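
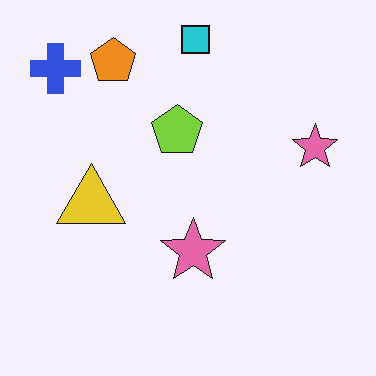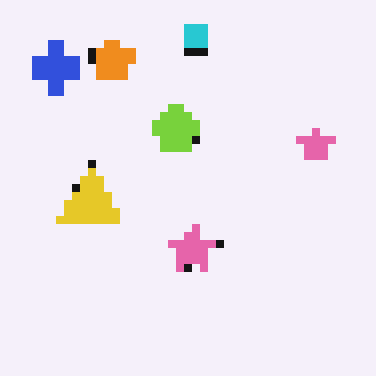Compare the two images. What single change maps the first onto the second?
Pixelated into visible square blocks.

Shapes are reduced to large square blocks; fine edges and outlines are lost — a downscale-then-upscale (mosaic) effect.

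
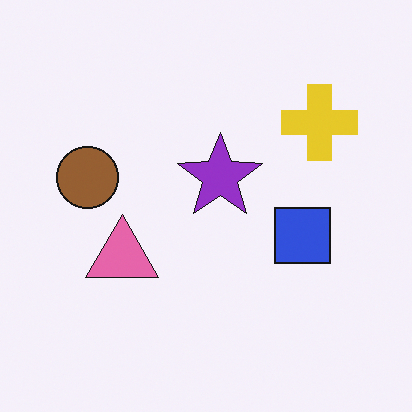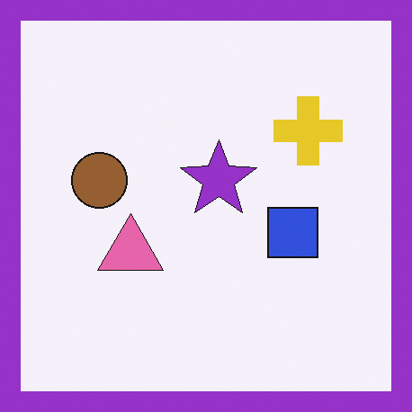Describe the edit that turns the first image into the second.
The second image is the first framed with a purple border.

A solid purple frame runs around the edge of the second image, with the content slightly shrunk inside it.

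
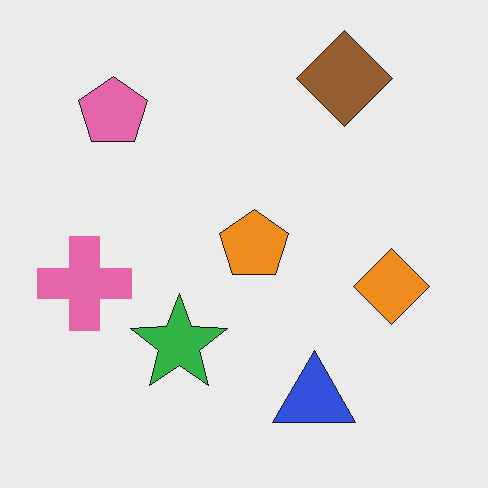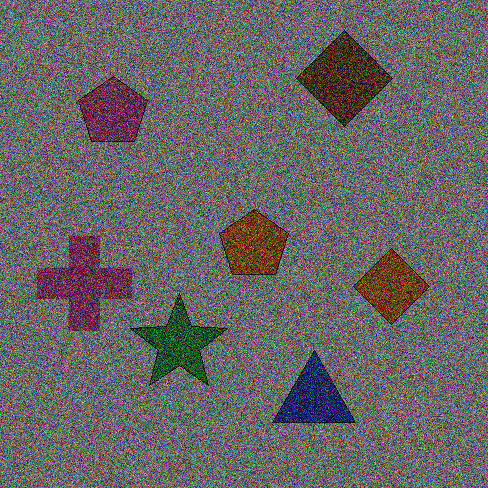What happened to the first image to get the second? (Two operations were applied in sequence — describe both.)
Noticeably darkened, then degraded with a thick layer of grain.

Every pixel — background and shapes alike — is uniformly darkened. Random speckle covers the whole image, including the flat background.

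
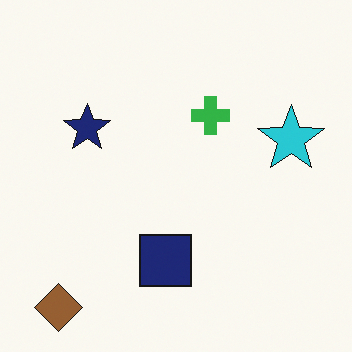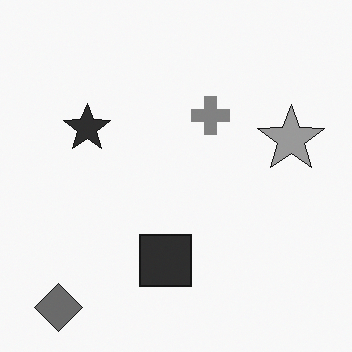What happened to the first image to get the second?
Converted to grayscale.

All color is removed — every shape is now a shade of grey.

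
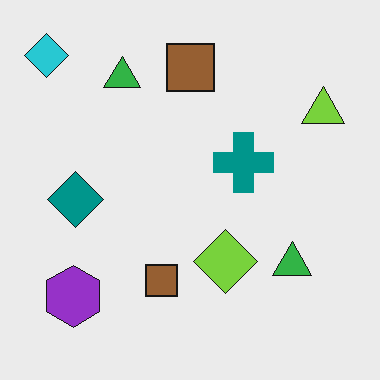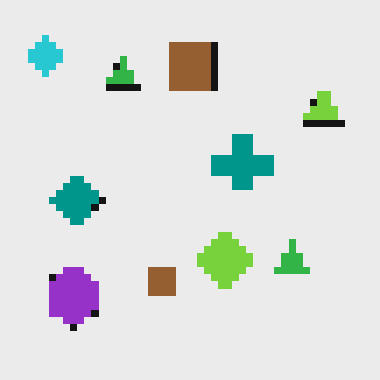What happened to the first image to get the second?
It was pixelated into visible square blocks.

Shapes are reduced to large square blocks; fine edges and outlines are lost — a downscale-then-upscale (mosaic) effect.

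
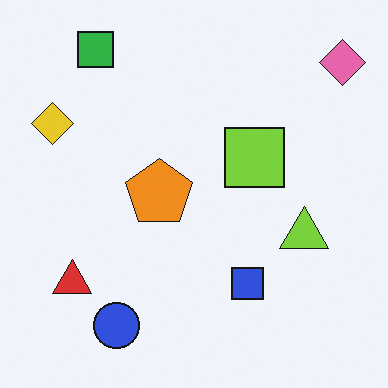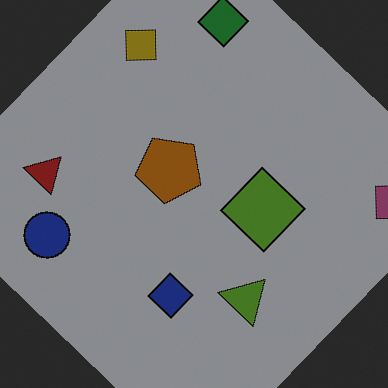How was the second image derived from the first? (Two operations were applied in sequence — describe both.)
The image was rotated clockwise by a large amount — several tens of degrees, then substantially darkened.

Every shape is tilted by the same angle and the image corners show triangular fill wedges — a whole-image rotation by a non-right angle. Every pixel — background and shapes alike — is uniformly darkened.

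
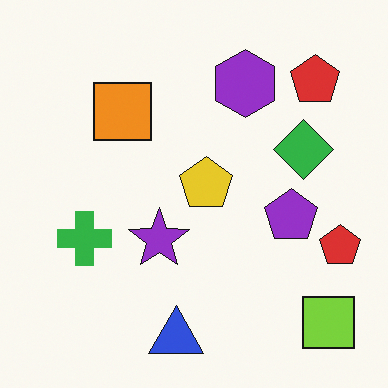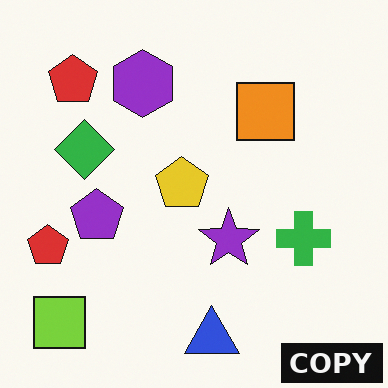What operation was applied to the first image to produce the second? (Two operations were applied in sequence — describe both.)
The image was flipped horizontally (left ↔ right), then watermarked with the text "COPY" in the lower-right corner.

The lime square is in the bottom-right of the first image and the bottom-left of the second — shapes on opposite sides of the vertical midline have swapped in a mirror flip. A dark label reading "COPY" appears in the lower-right corner.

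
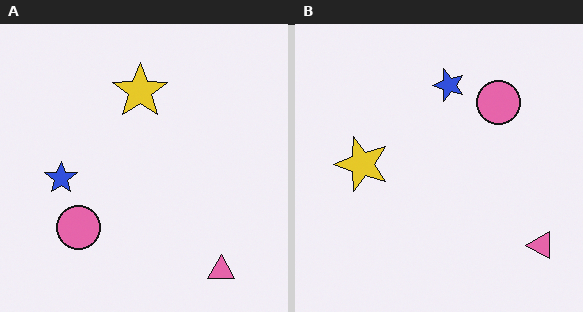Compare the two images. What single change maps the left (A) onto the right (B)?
The image was transposed (reflected across the top-left ↔ bottom-right diagonal).

Shapes have swapped their row and column positions — what was in the top-right is now in the bottom-left — a diagonal reflection.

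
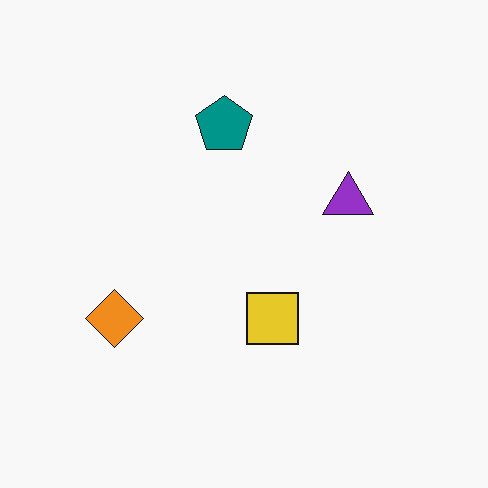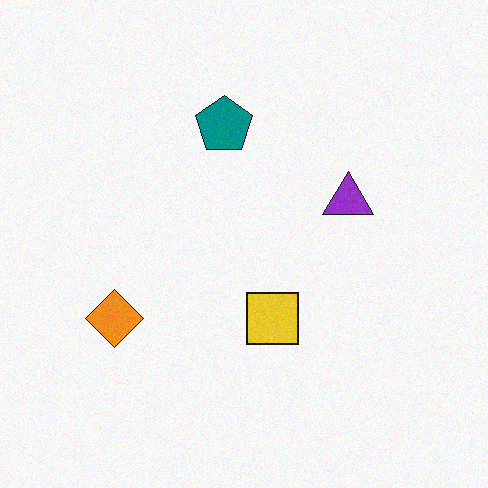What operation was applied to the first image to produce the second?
The transformation is: degraded with subtle gaussian noise.

Random speckle covers the whole image, including the flat background.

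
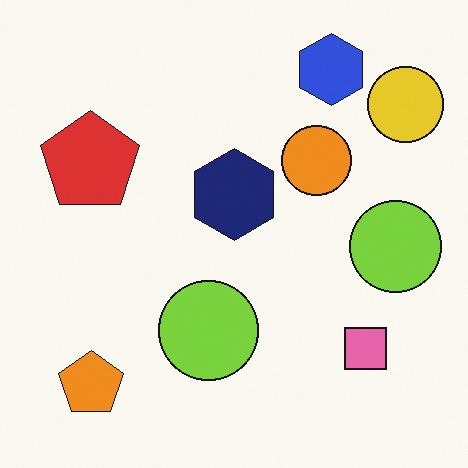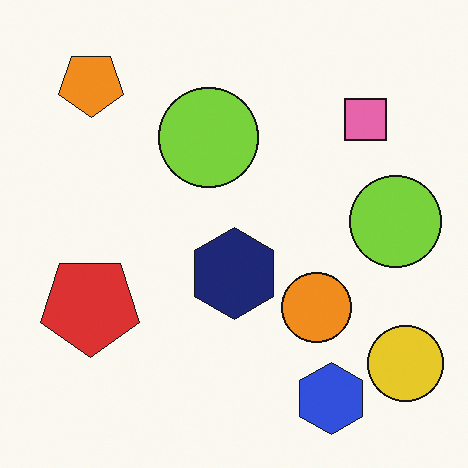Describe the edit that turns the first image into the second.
The second image is the first flipped vertically (top ↔ bottom).

The blue hexagon is in the top-right of the first image and the bottom-right of the second — shapes on opposite sides of the horizontal midline have swapped in a mirror flip.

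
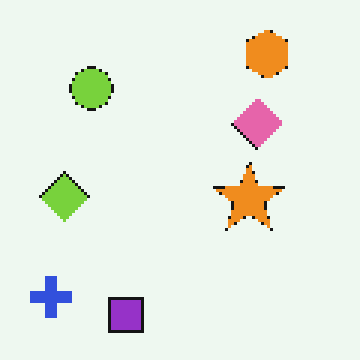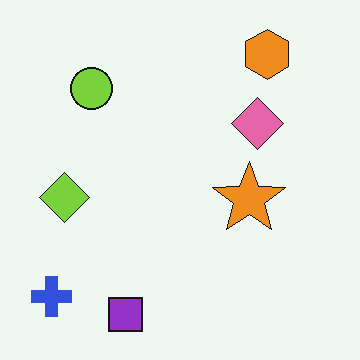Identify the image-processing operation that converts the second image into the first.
This is the original image mildly pixelated.

Shapes are reduced to large square blocks; fine edges and outlines are lost — a downscale-then-upscale (mosaic) effect.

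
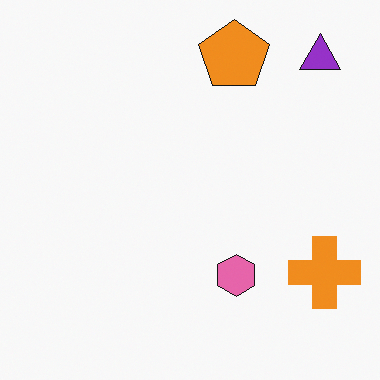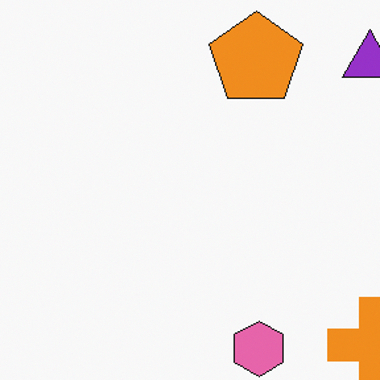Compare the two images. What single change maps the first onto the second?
It was cropped to a modestly smaller region and rescaled.

The visible shapes are larger and the field of view is narrower; shapes near the original edges may be partly or wholly outside the frame — a crop-and-rescale.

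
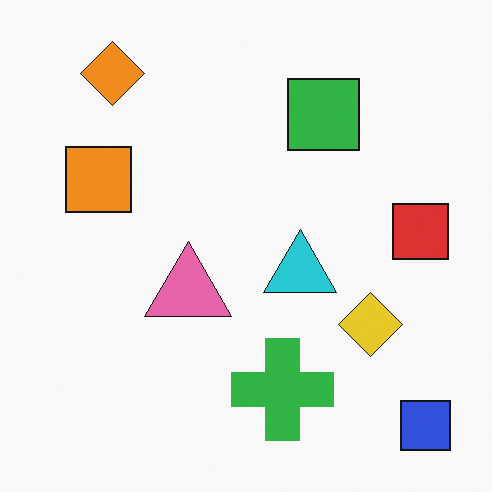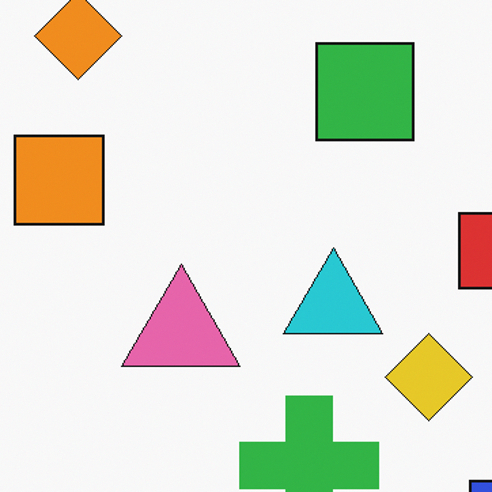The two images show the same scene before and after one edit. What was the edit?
The transformation is: cropped to a modestly smaller region and rescaled.

The visible shapes are larger and the field of view is narrower; shapes near the original edges may be partly or wholly outside the frame — a crop-and-rescale.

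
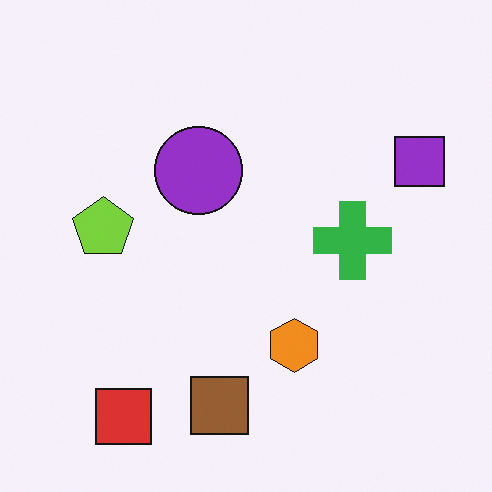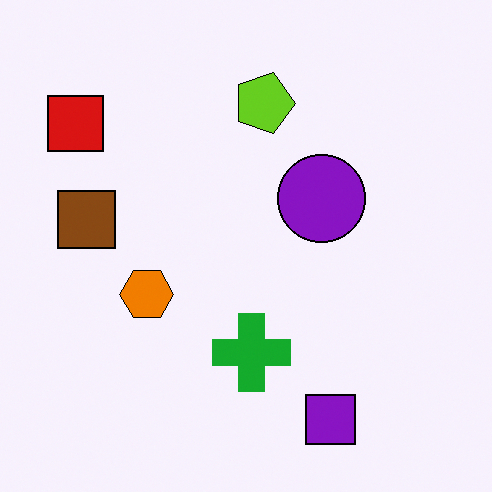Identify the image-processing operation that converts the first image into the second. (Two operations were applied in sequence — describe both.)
The image was given slightly increased contrast, then rotated 90° clockwise.

Tones are pushed away from mid-grey across the whole image — a global contrast change. The red square sits in the bottom-left of the first image and the top-left of the second — consistent with a whole-image 90° clockwise rotation.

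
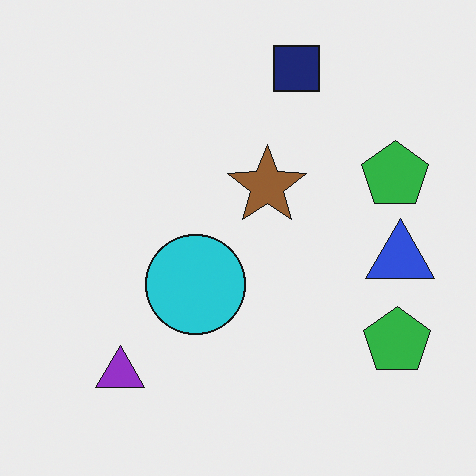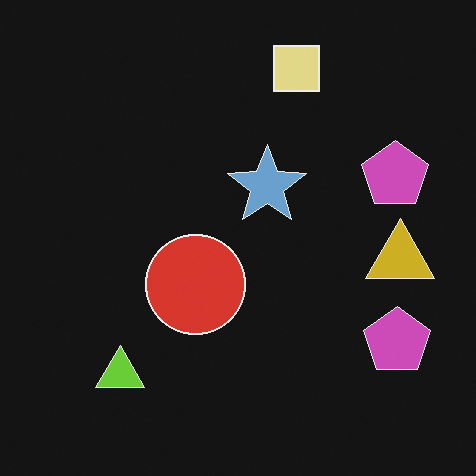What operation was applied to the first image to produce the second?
This is the original image color-inverted (negative).

The light background has become dark and every shape's color is its complement — a photographic negative.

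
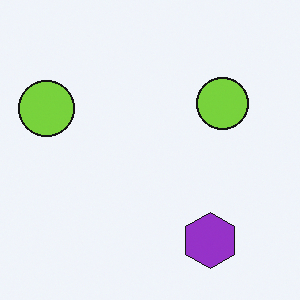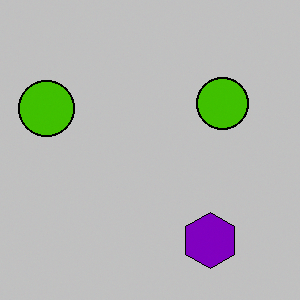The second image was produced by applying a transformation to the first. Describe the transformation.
The second image is the first aggressively posterized.

Each flat color has snapped to a coarser quantized level — most visibly, the near-white background has dropped to a flat grey.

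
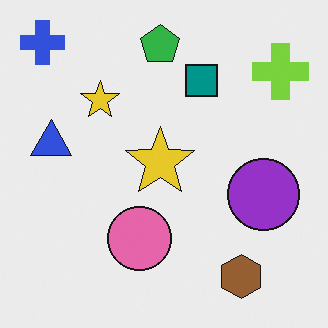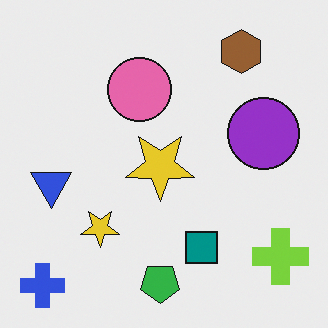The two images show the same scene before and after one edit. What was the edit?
This is the original image flipped vertically (top ↔ bottom).

The blue cross is in the top-left of the first image and the bottom-left of the second — shapes on opposite sides of the horizontal midline have swapped in a mirror flip.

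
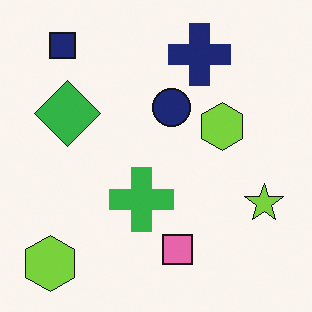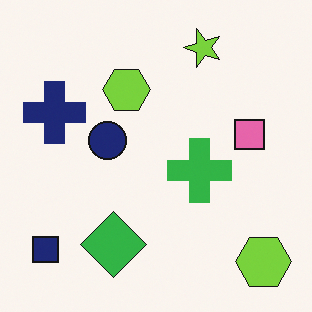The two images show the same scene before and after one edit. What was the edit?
The second image is the first rotated 90° counter-clockwise.

The navy square sits in the top-left of the first image and the bottom-left of the second — consistent with a whole-image 90° counter-clockwise rotation.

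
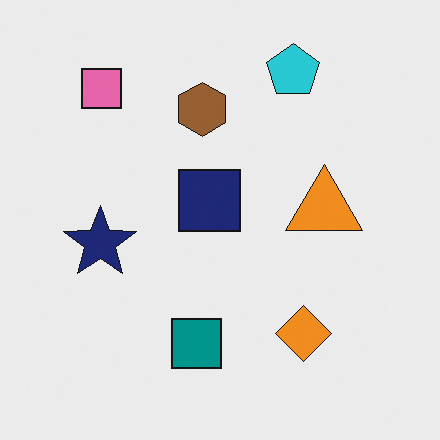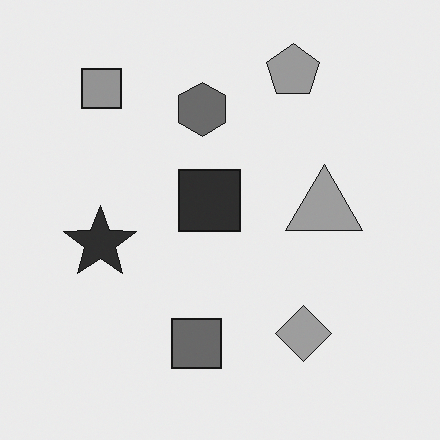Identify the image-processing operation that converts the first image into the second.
It was converted to grayscale.

All color is removed — every shape is now a shade of grey.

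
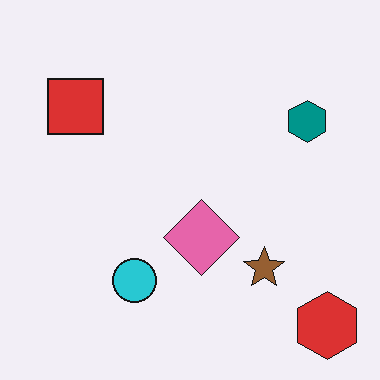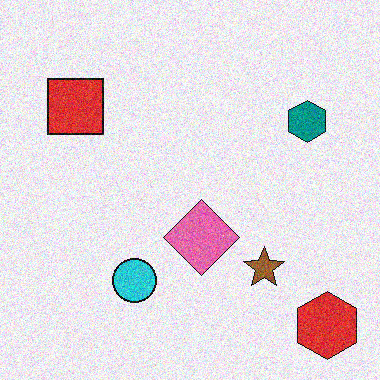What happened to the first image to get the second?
The image was degraded with visible gaussian noise.

Random speckle covers the whole image, including the flat background.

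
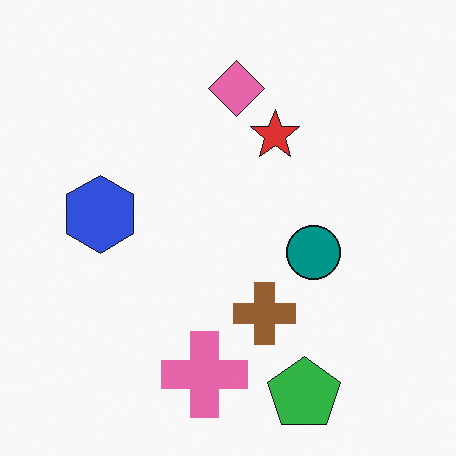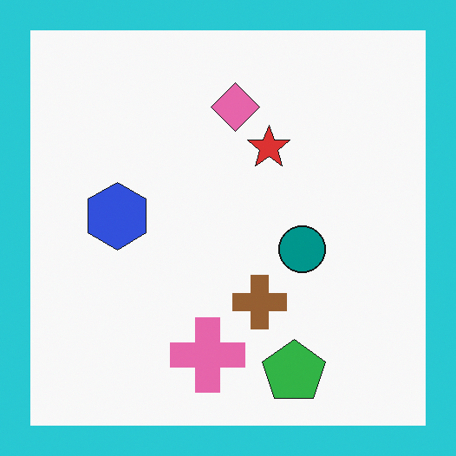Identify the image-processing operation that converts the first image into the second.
It was framed with a cyan border.

A solid cyan frame runs around the edge of the second image, with the content slightly shrunk inside it.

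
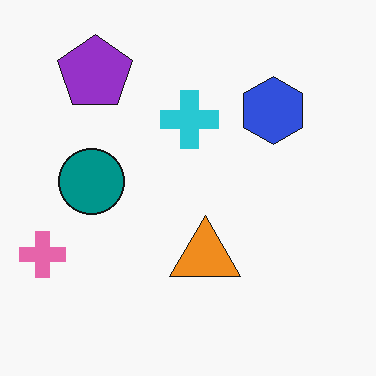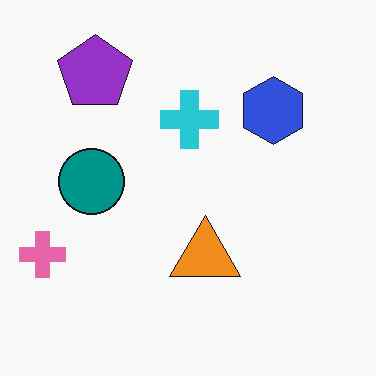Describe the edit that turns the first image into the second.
This is the original image given moderate JPEG compression.

Blocky 8×8 compression artifacts appear around shape edges and the flat background shows ringing — characteristic JPEG degradation.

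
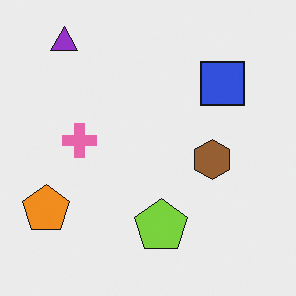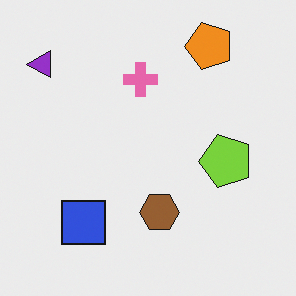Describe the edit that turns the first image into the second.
Transposed (reflected across the top-left ↔ bottom-right diagonal).

Shapes have swapped their row and column positions — what was in the top-right is now in the bottom-left — a diagonal reflection.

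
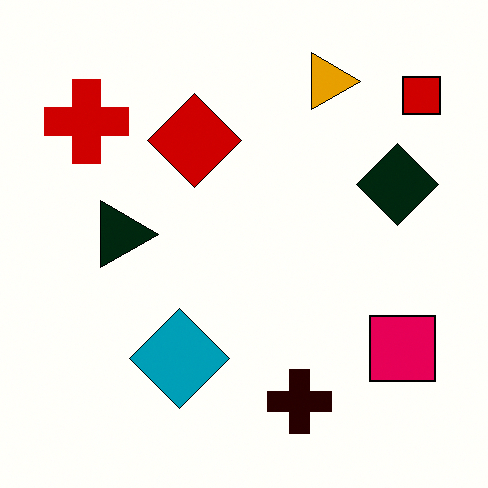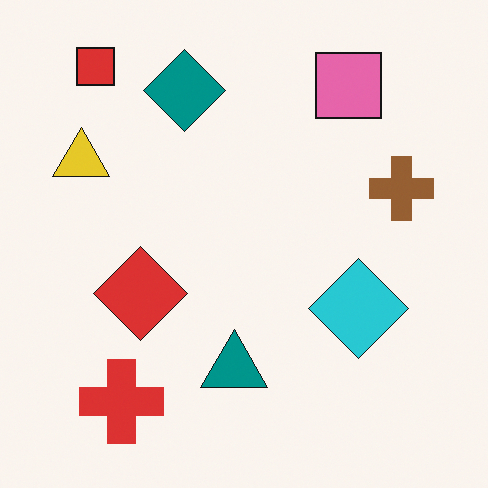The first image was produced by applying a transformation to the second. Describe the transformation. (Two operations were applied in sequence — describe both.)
Rotated 90° clockwise, then boosted in contrast.

The red square sits in the top-left of the second image and the top-right of the first — consistent with a whole-image 90° clockwise rotation. Tones are pushed away from mid-grey across the whole image — a global contrast change.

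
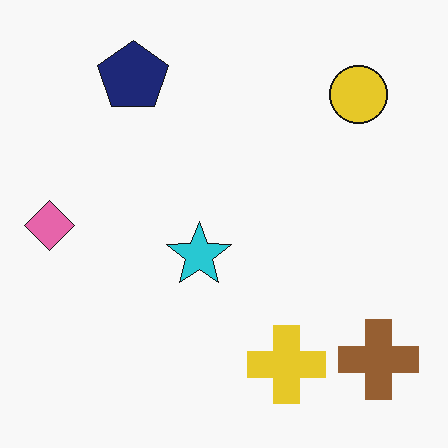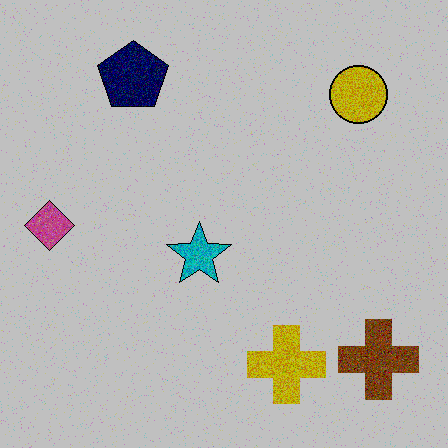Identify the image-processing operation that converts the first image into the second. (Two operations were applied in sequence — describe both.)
It was degraded with visible gaussian noise, then aggressively posterized.

Random speckle covers the whole image, including the flat background. Each flat color has snapped to a coarser quantized level — most visibly, the near-white background has dropped to a flat grey.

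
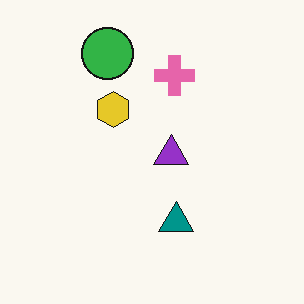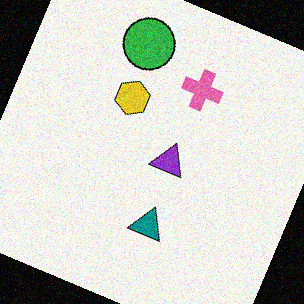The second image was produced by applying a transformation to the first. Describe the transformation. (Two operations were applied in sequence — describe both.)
Rotated clockwise by a clearly visible amount, then degraded with visible gaussian noise.

Every shape is tilted by the same angle and the image corners show triangular fill wedges — a whole-image rotation by a non-right angle. Random speckle covers the whole image, including the flat background.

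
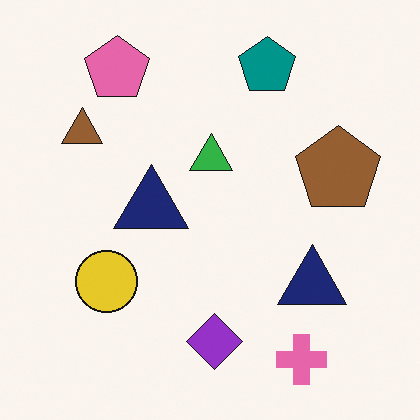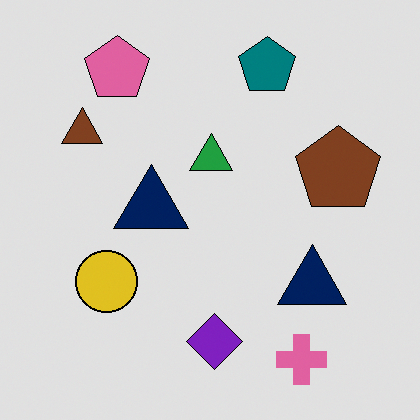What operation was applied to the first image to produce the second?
The image was posterized to a reduced palette.

Each flat color has snapped to a coarser quantized level — most visibly, the near-white background has dropped to a flat grey.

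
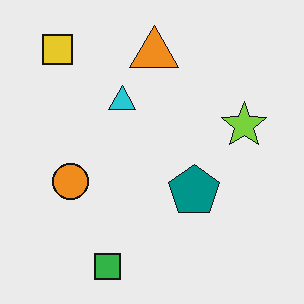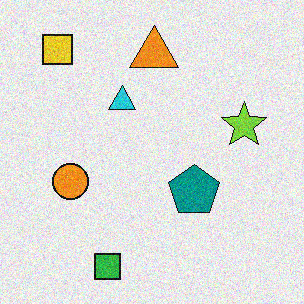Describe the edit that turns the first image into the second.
This is the original image degraded with moderate additive noise.

Random speckle covers the whole image, including the flat background.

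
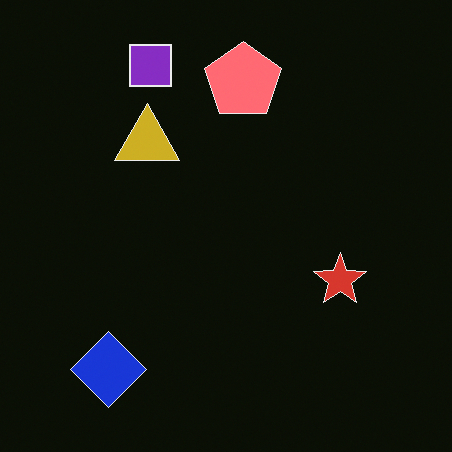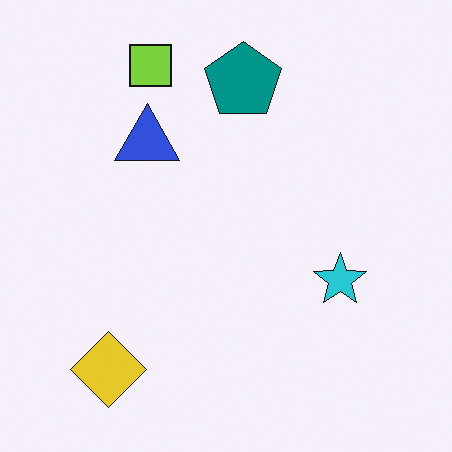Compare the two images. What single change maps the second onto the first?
It was color-inverted (negative).

The light background has become dark and every shape's color is its complement — a photographic negative.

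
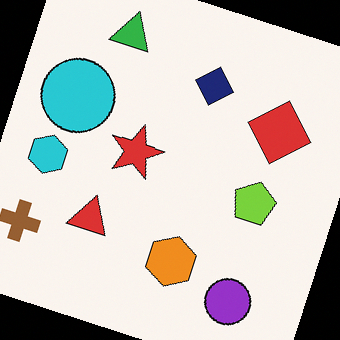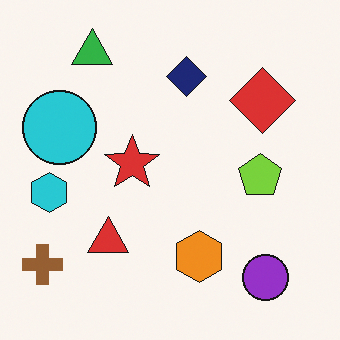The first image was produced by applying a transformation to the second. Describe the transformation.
The first image is the second rotated clockwise by a clearly visible amount.

Every shape is tilted by the same angle and the image corners show triangular fill wedges — a whole-image rotation by a non-right angle.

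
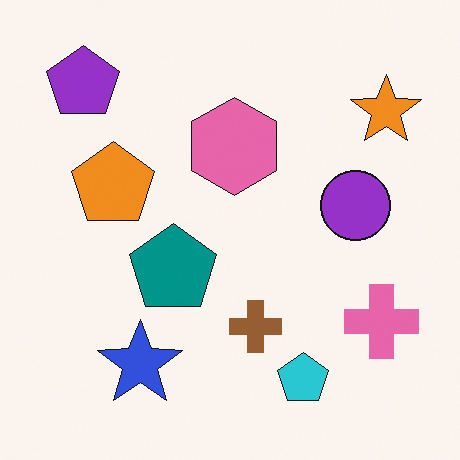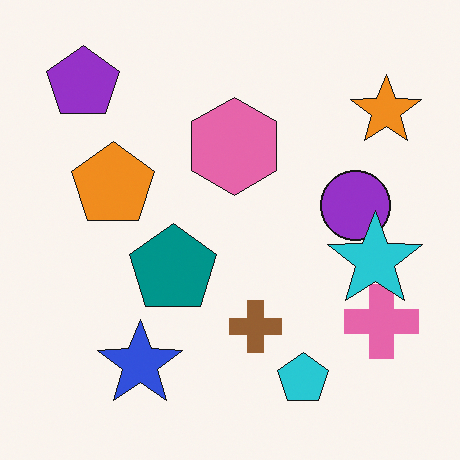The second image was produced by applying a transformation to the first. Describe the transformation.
Overlaid with an additional cyan star.

A cyan star appears in the second image that is absent from the first.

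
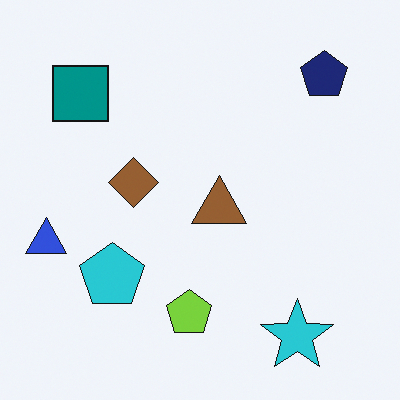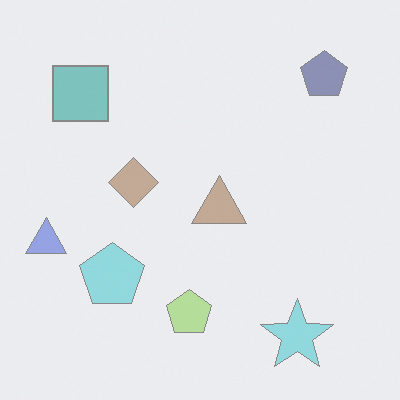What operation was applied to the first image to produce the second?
This is the original image washed out (contrast reduced).

Tones are pushed toward mid-grey across the whole image — a global contrast change.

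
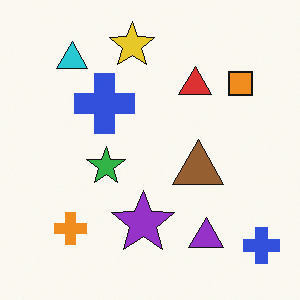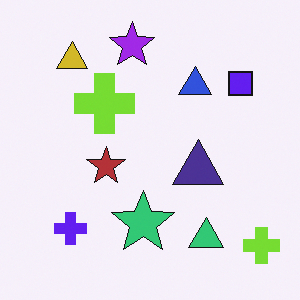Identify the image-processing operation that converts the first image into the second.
This is the original image hue-shifted through roughly half the color wheel.

Every shape's color has rotated by the same amount around the hue wheel — a uniform hue shift.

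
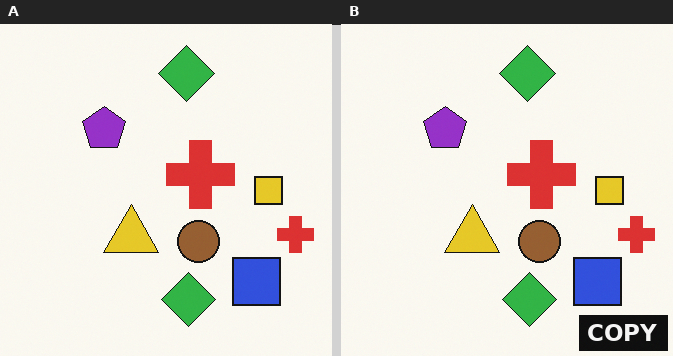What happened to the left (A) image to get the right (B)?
It was watermarked with the text "COPY" in the lower-right corner.

A dark label reading "COPY" appears in the lower-right corner.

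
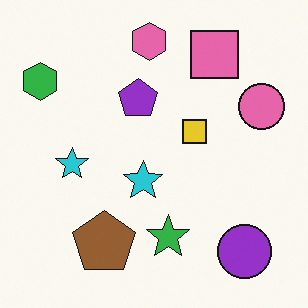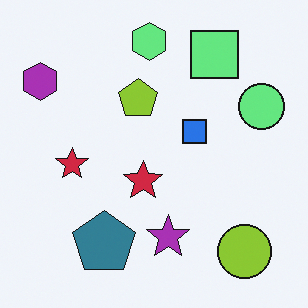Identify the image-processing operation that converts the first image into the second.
The transformation is: hue-shifted by a large amount.

Every shape's color has rotated by the same amount around the hue wheel — a uniform hue shift.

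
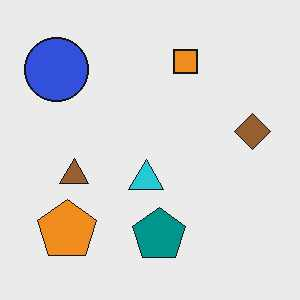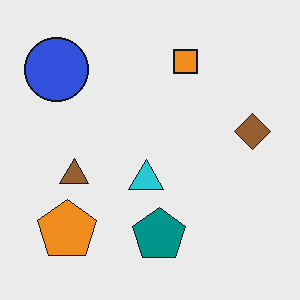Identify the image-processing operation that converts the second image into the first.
The image was given moderate JPEG compression.

Blocky 8×8 compression artifacts appear around shape edges and the flat background shows ringing — characteristic JPEG degradation.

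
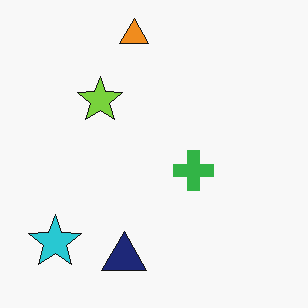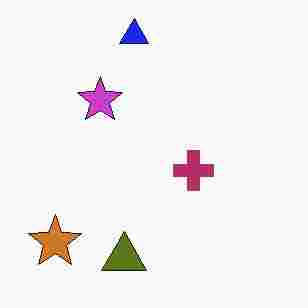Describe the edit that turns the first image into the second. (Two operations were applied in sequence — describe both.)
This is the original image hue-shifted through roughly half the color wheel, then heavily JPEG-compressed with obvious blocking artifacts.

Every shape's color has rotated by the same amount around the hue wheel — a uniform hue shift. Blocky 8×8 compression artifacts appear around shape edges and the flat background shows ringing — characteristic JPEG degradation.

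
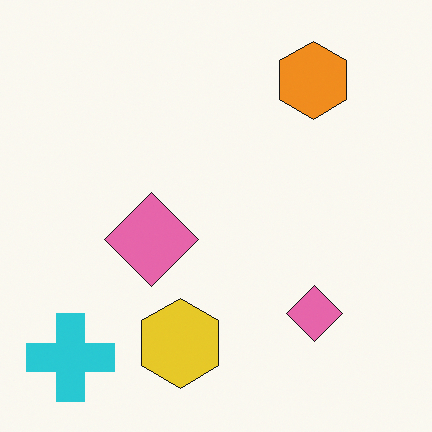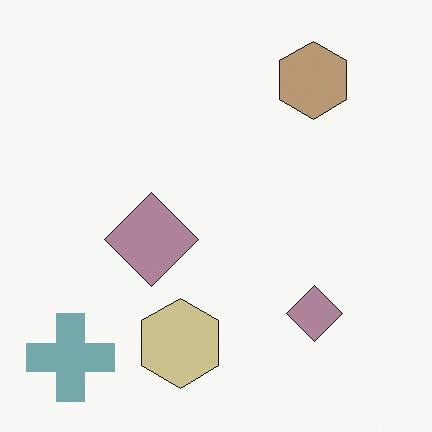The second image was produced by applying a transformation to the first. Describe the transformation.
Heavily desaturated.

All colors are more muted and greyish — a global saturation change.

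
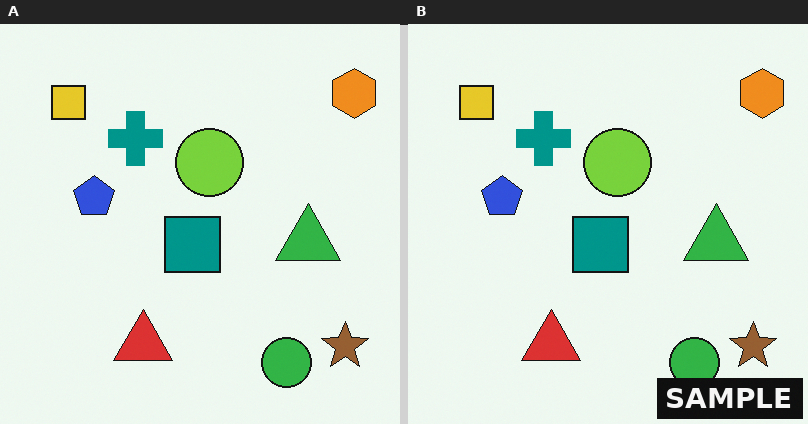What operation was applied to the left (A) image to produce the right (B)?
The image was watermarked with the text "SAMPLE" in the lower-right corner.

A dark label reading "SAMPLE" appears in the lower-right corner.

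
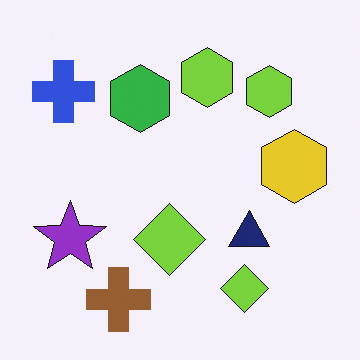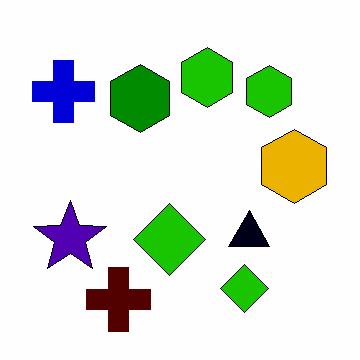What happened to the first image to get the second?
Given much higher contrast.

Tones are pushed away from mid-grey across the whole image — a global contrast change.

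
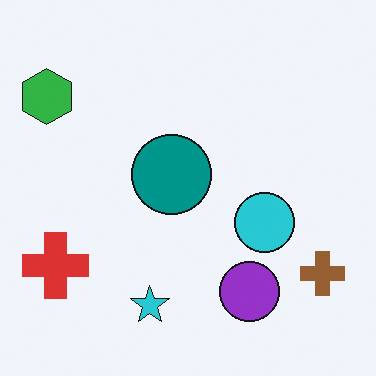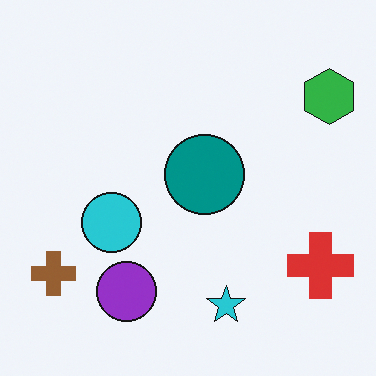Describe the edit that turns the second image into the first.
This is the original image flipped horizontally (left ↔ right).

The green hexagon is in the top-right of the second image and the top-left of the first — shapes on opposite sides of the vertical midline have swapped in a mirror flip.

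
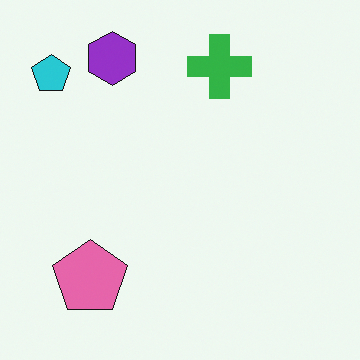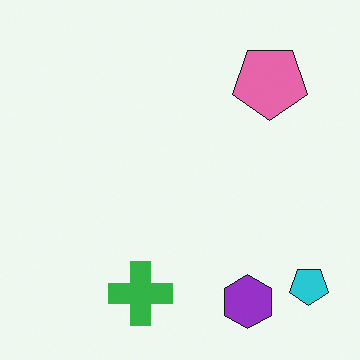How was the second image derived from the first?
The image was rotated 180°.

The cyan pentagon sits in the top-left of the first image and the bottom-right of the second — consistent with a whole-image 180° rotation.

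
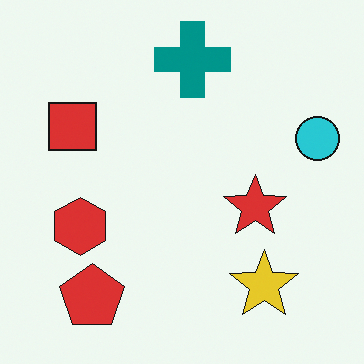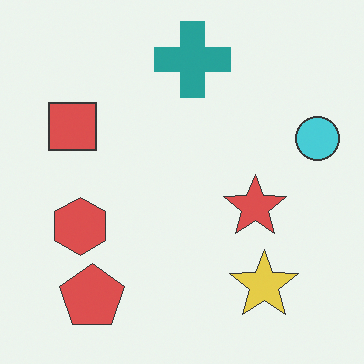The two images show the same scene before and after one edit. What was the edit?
The transformation is: given slightly reduced contrast.

Tones are pushed toward mid-grey across the whole image — a global contrast change.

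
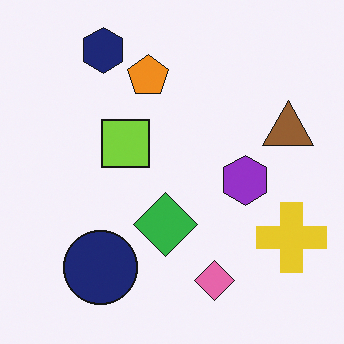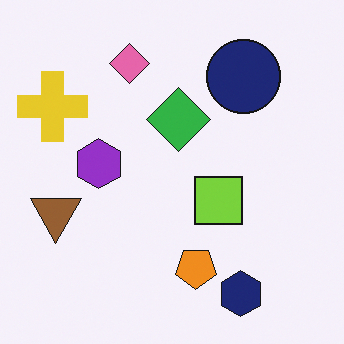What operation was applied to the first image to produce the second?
The image was rotated 180°.

The navy hexagon sits in the top-left of the first image and the bottom-right of the second — consistent with a whole-image 180° rotation.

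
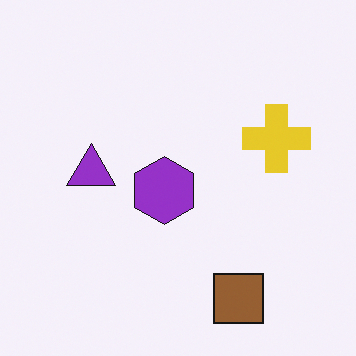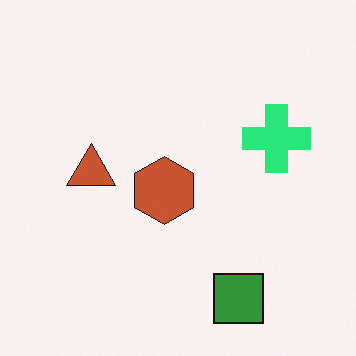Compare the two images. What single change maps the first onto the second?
The second image is the first hue-shifted by a moderate amount.

Every shape's color has rotated by the same amount around the hue wheel — a uniform hue shift.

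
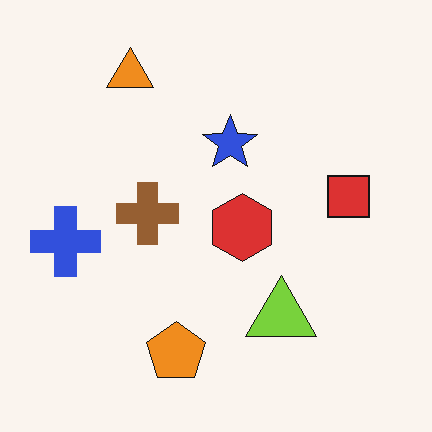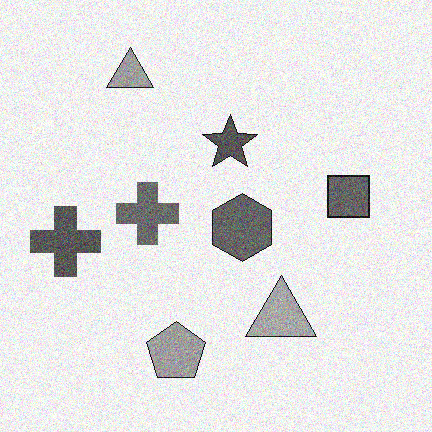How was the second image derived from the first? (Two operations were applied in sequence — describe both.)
This is the original image converted to grayscale, then degraded with moderate additive noise.

All color is removed — every shape is now a shade of grey. Random speckle covers the whole image, including the flat background.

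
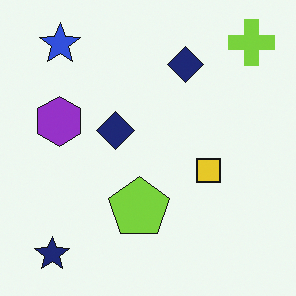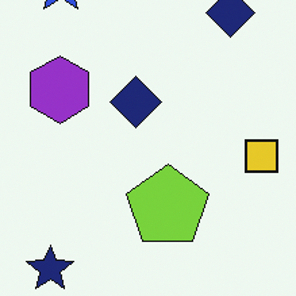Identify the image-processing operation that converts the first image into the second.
The second image is the first cropped to a modestly smaller region and rescaled.

The visible shapes are larger and the field of view is narrower; shapes near the original edges may be partly or wholly outside the frame — a crop-and-rescale.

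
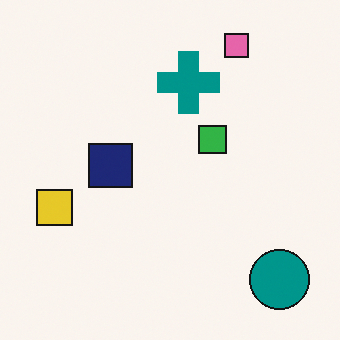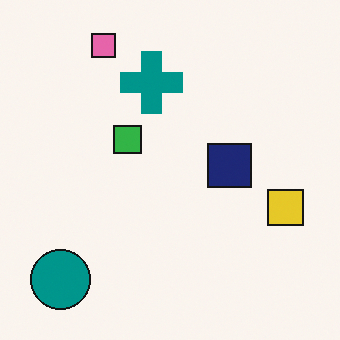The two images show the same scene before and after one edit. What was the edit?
The second image is the first flipped horizontally (left ↔ right).

The yellow square is in the left of the first image and the right of the second — shapes on opposite sides of the vertical midline have swapped in a mirror flip.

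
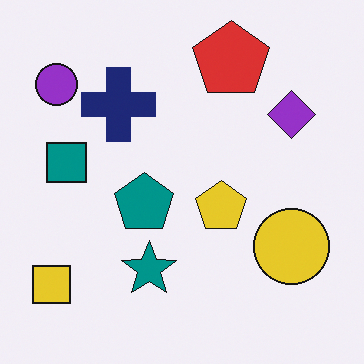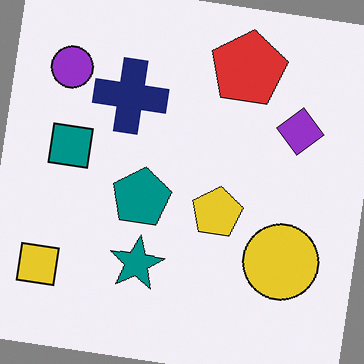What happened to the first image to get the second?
Rotated clockwise by a small amount.

Every shape is tilted by the same angle and the image corners show triangular fill wedges — a whole-image rotation by a non-right angle.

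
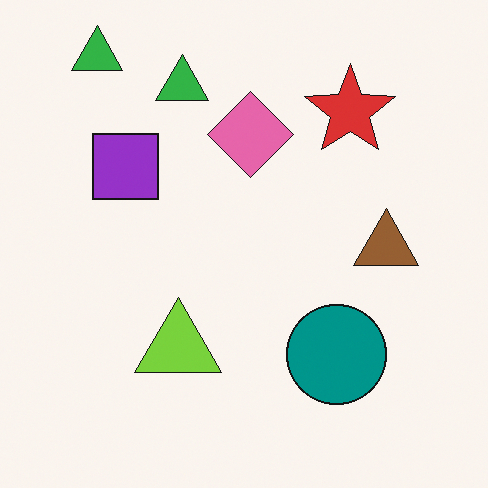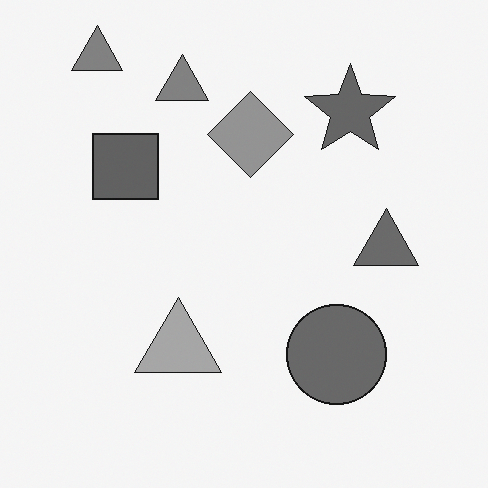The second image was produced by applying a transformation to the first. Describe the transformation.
This is the original image converted to grayscale.

All color is removed — every shape is now a shade of grey.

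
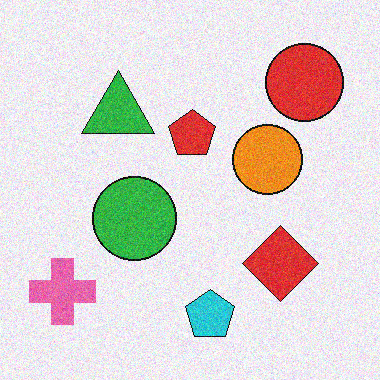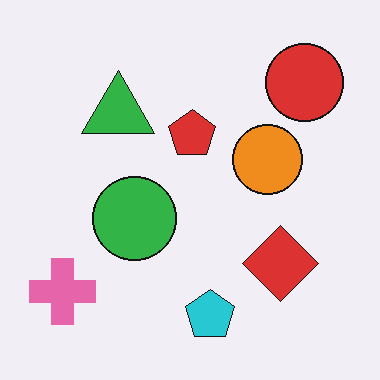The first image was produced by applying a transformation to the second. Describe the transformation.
This is the original image degraded with moderate additive noise.

Random speckle covers the whole image, including the flat background.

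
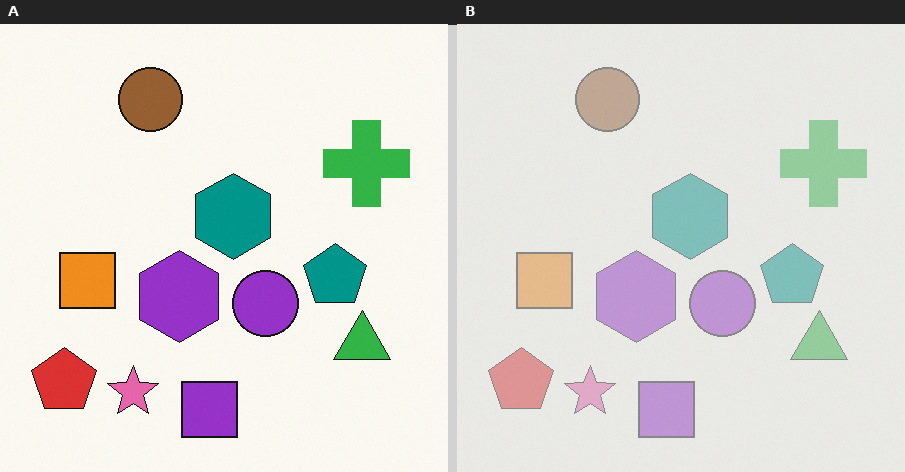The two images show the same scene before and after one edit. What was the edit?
The image was washed out (contrast reduced).

Tones are pushed toward mid-grey across the whole image — a global contrast change.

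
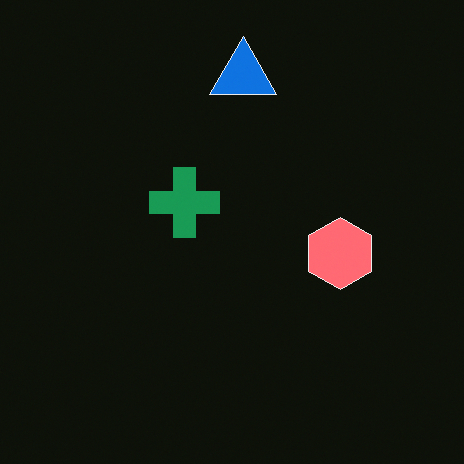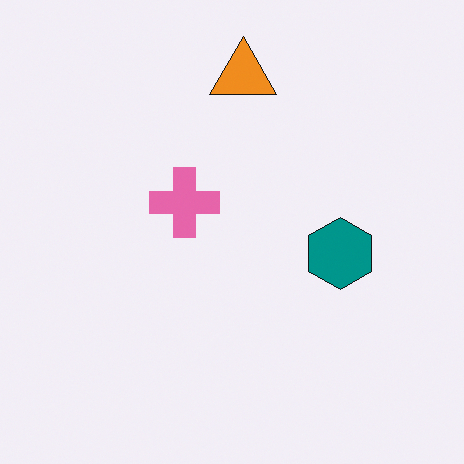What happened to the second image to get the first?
The image was color-inverted (negative).

The light background has become dark and every shape's color is its complement — a photographic negative.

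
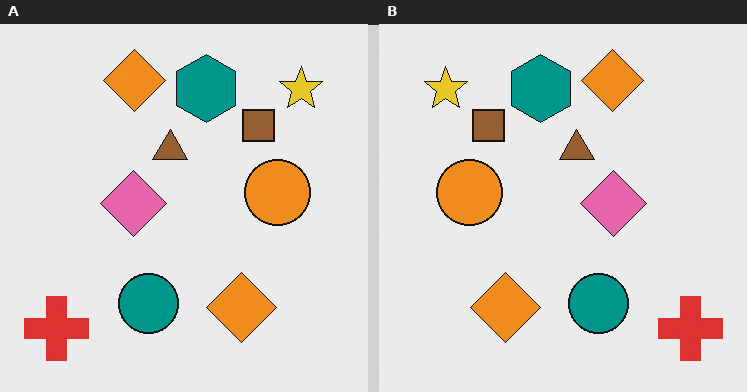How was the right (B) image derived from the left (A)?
The transformation is: flipped horizontally (left ↔ right).

The red cross is in the bottom-left of the left (A) image and the bottom-right of the right (B) — shapes on opposite sides of the vertical midline have swapped in a mirror flip.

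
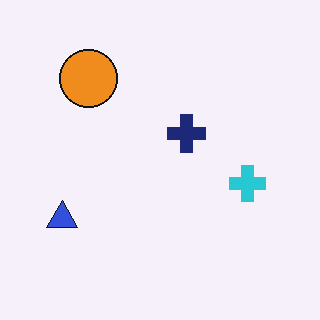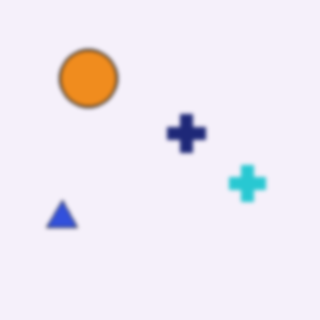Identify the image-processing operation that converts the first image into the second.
Slightly softened.

Shape edges and outlines are uniformly softened across the whole image.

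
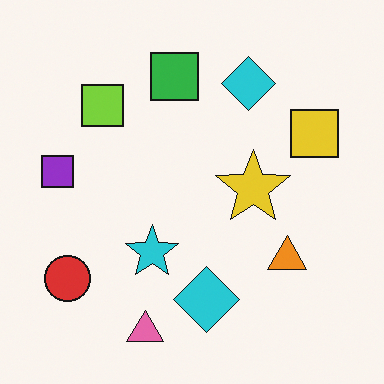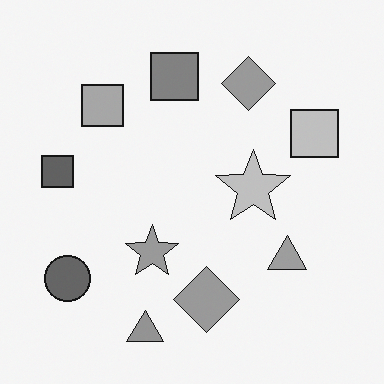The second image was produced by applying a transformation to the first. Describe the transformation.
It was converted to grayscale.

All color is removed — every shape is now a shade of grey.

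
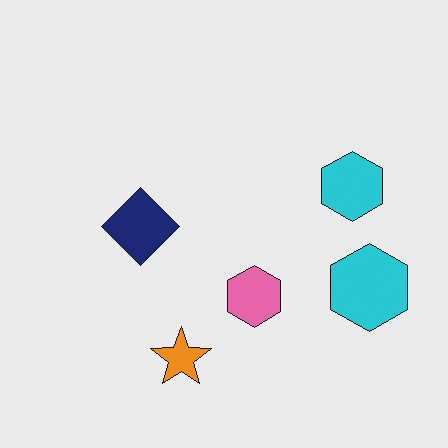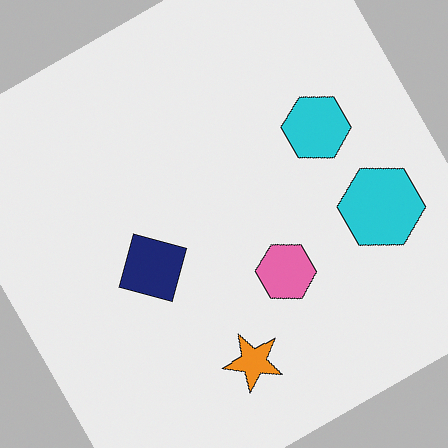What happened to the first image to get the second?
It was rotated counter-clockwise by a moderate amount.

Every shape is tilted by the same angle and the image corners show triangular fill wedges — a whole-image rotation by a non-right angle.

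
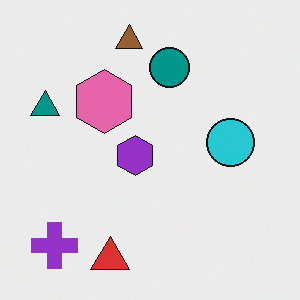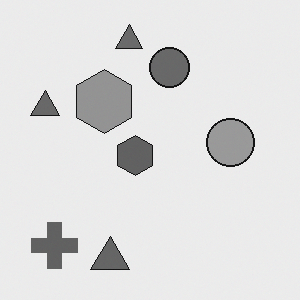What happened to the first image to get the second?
The image was converted to grayscale.

All color is removed — every shape is now a shade of grey.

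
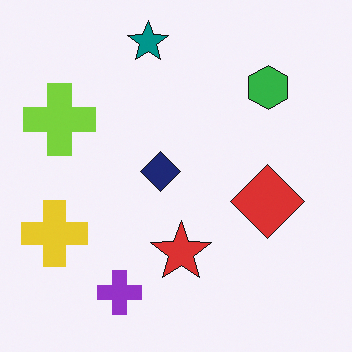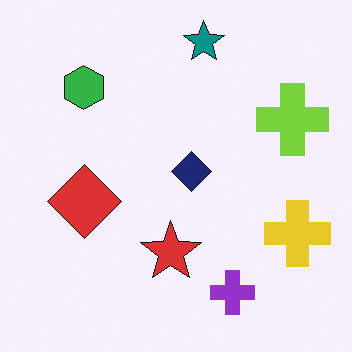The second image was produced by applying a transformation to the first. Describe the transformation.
The image was flipped horizontally (left ↔ right).

The yellow cross is in the left of the first image and the right of the second — shapes on opposite sides of the vertical midline have swapped in a mirror flip.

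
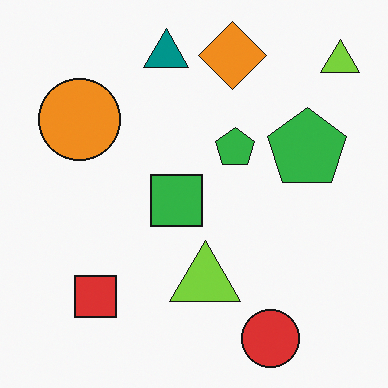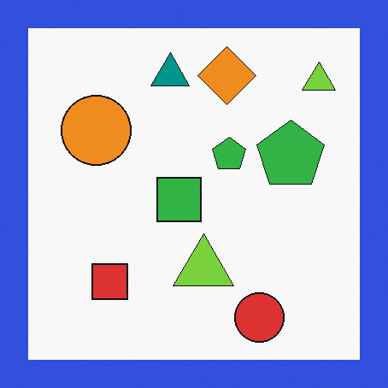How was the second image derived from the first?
The second image is the first framed with a blue border.

A solid blue frame runs around the edge of the second image, with the content slightly shrunk inside it.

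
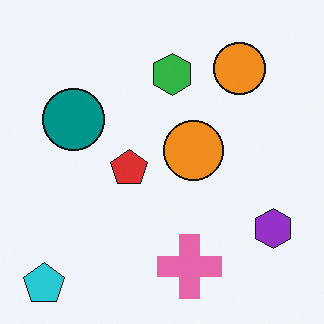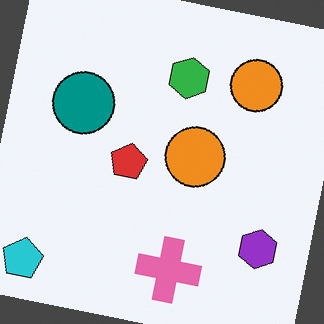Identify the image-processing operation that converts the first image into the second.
This is the original image rotated clockwise by a small amount.

Every shape is tilted by the same angle and the image corners show triangular fill wedges — a whole-image rotation by a non-right angle.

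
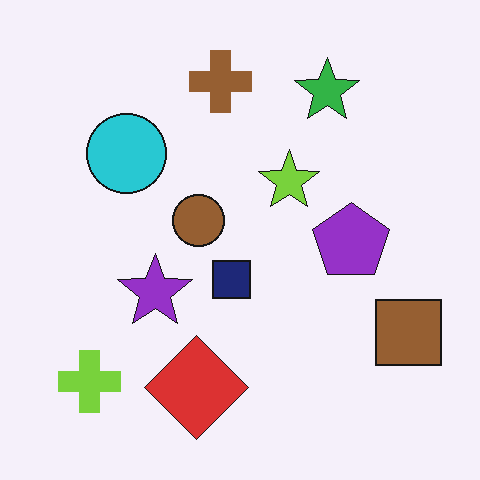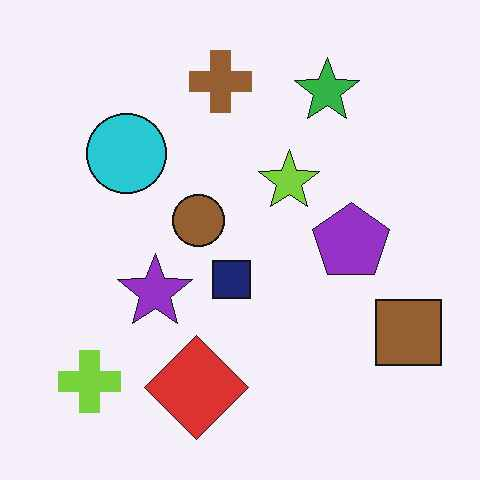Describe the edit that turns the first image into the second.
The second image is the first JPEG-compressed with visible artifacts.

Blocky 8×8 compression artifacts appear around shape edges and the flat background shows ringing — characteristic JPEG degradation.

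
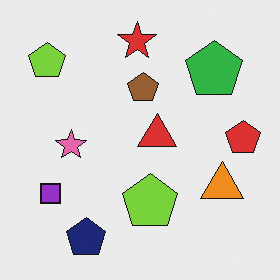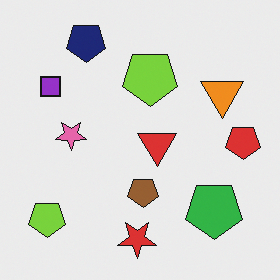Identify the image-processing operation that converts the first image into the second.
It was flipped vertically (top ↔ bottom).

The red star is in the top of the first image and the bottom of the second — shapes on opposite sides of the horizontal midline have swapped in a mirror flip.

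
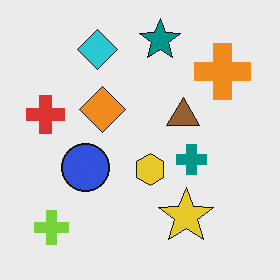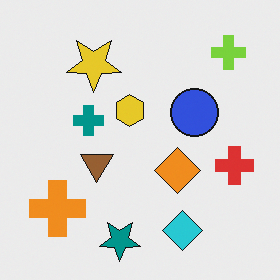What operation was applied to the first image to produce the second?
The transformation is: rotated 180°.

The lime cross sits in the bottom-left of the first image and the top-right of the second — consistent with a whole-image 180° rotation.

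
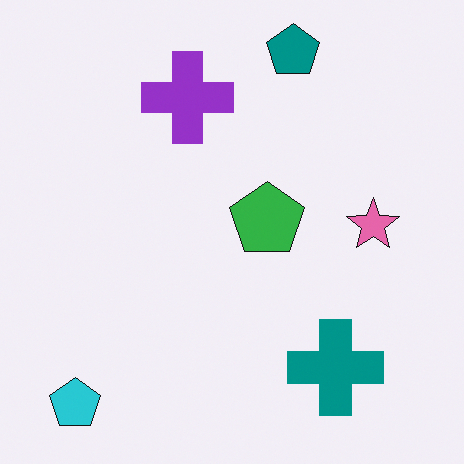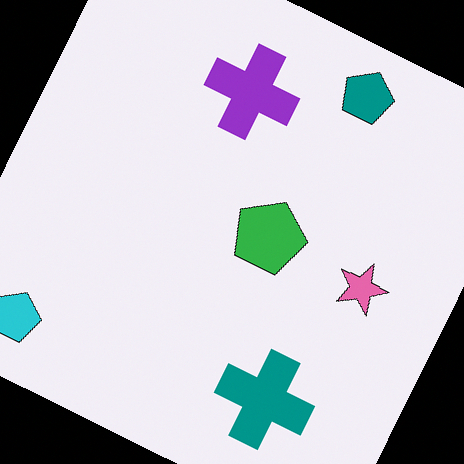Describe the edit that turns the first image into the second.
The transformation is: rotated clockwise by a clearly visible amount.

Every shape is tilted by the same angle and the image corners show triangular fill wedges — a whole-image rotation by a non-right angle.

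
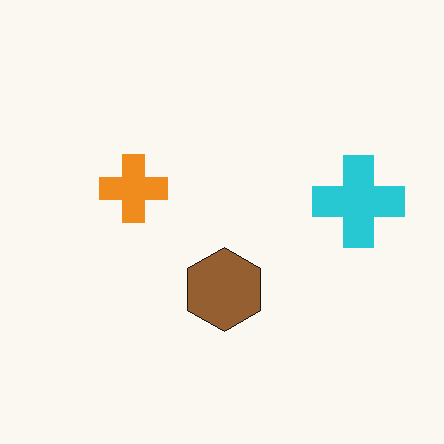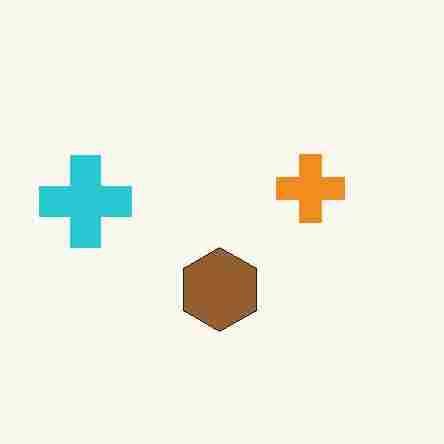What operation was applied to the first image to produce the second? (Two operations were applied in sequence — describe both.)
It was flipped horizontally (left ↔ right), then degraded with heavy JPEG compression.

The cyan cross is in the right of the first image and the left of the second — shapes on opposite sides of the vertical midline have swapped in a mirror flip. Blocky 8×8 compression artifacts appear around shape edges and the flat background shows ringing — characteristic JPEG degradation.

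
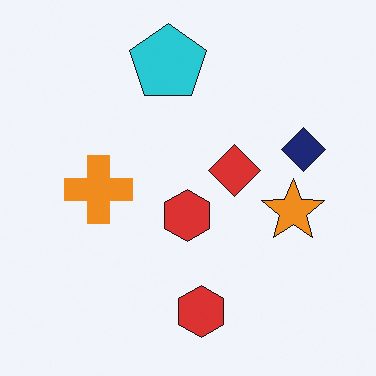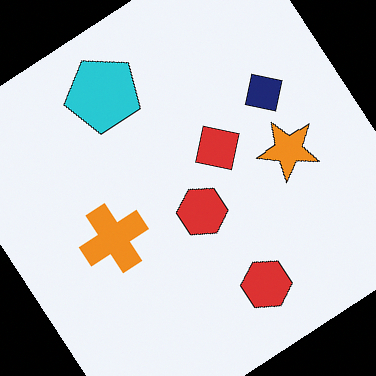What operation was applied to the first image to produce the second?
The image was rotated counter-clockwise by a large amount — several tens of degrees.

Every shape is tilted by the same angle and the image corners show triangular fill wedges — a whole-image rotation by a non-right angle.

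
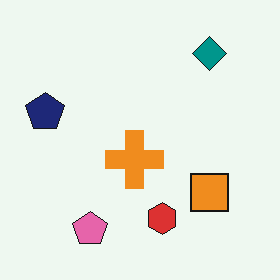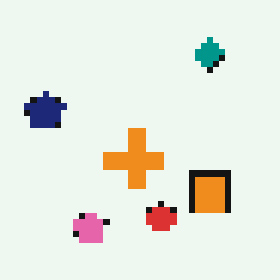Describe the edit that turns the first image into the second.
The second image is the first pixelated into visible square blocks.

Shapes are reduced to large square blocks; fine edges and outlines are lost — a downscale-then-upscale (mosaic) effect.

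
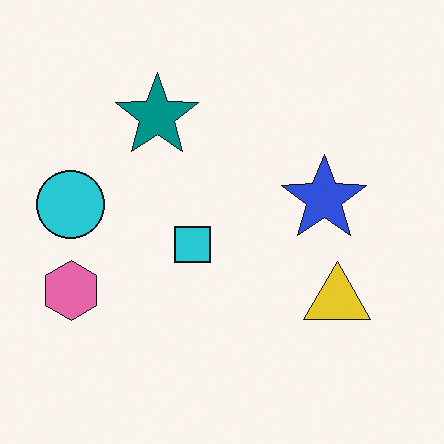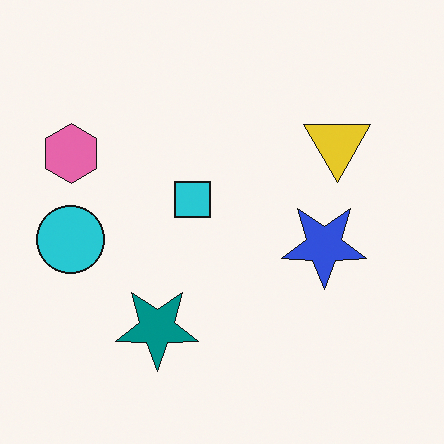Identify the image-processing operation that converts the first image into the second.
Flipped vertically (top ↔ bottom).

The teal star is in the top of the first image and the bottom of the second — shapes on opposite sides of the horizontal midline have swapped in a mirror flip.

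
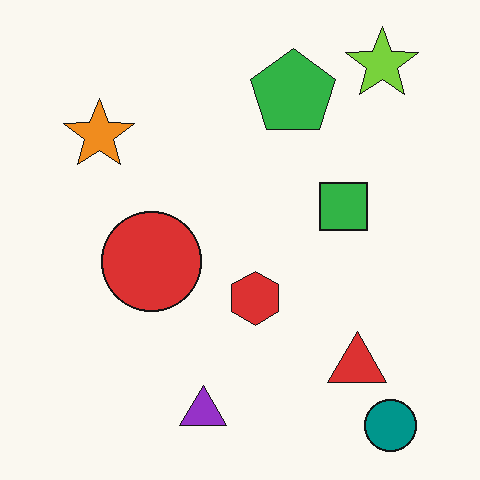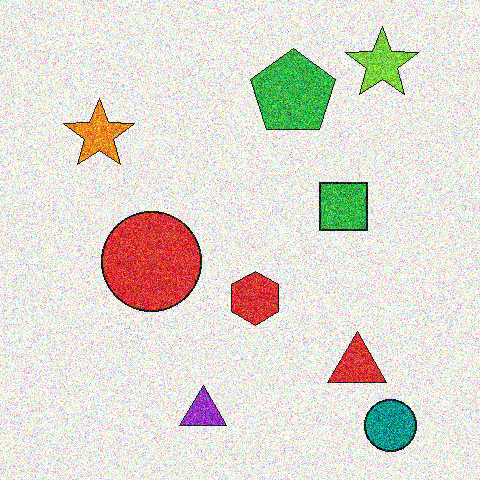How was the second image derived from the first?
It was degraded with strong gaussian noise.

Random speckle covers the whole image, including the flat background.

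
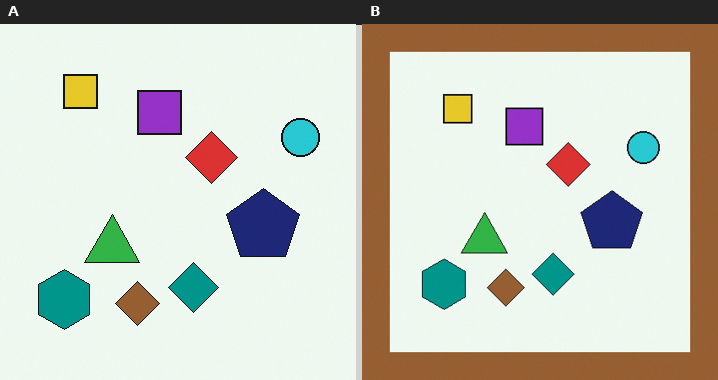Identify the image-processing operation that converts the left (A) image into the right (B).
Framed with a brown border.

A solid brown frame runs around the edge of the right (B) image, with the content slightly shrunk inside it.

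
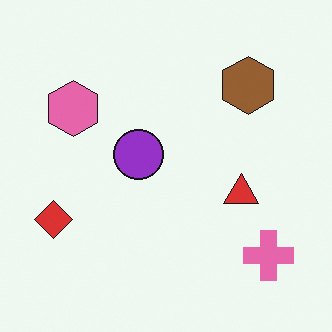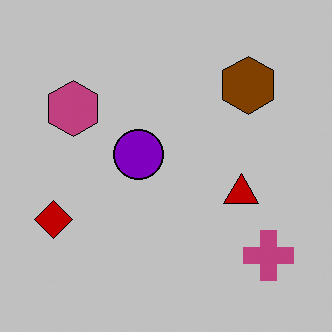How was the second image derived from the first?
The image was heavily posterized to just a handful of flat colors.

Each flat color has snapped to a coarser quantized level — most visibly, the near-white background has dropped to a flat grey.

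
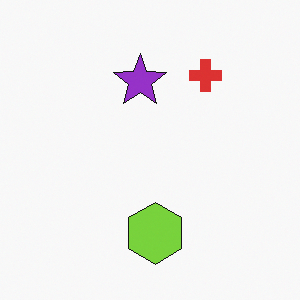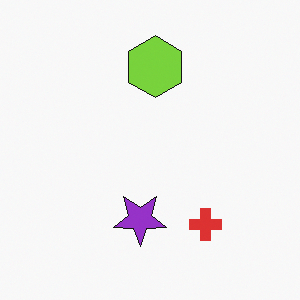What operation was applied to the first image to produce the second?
It was flipped vertically (top ↔ bottom).

The lime hexagon is in the bottom of the first image and the top of the second — shapes on opposite sides of the horizontal midline have swapped in a mirror flip.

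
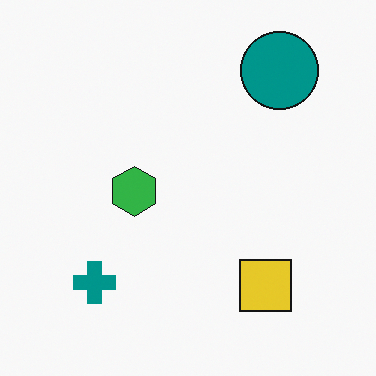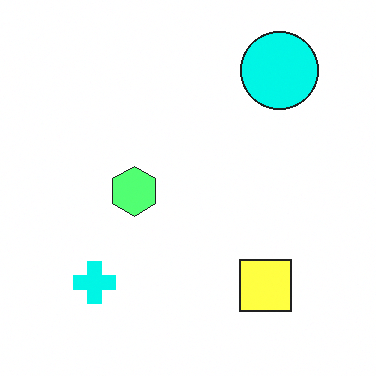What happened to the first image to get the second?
It was substantially brightened.

Every pixel — background and shapes alike — is uniformly brightened.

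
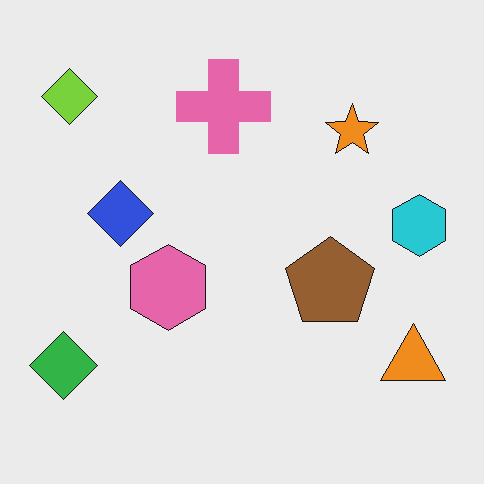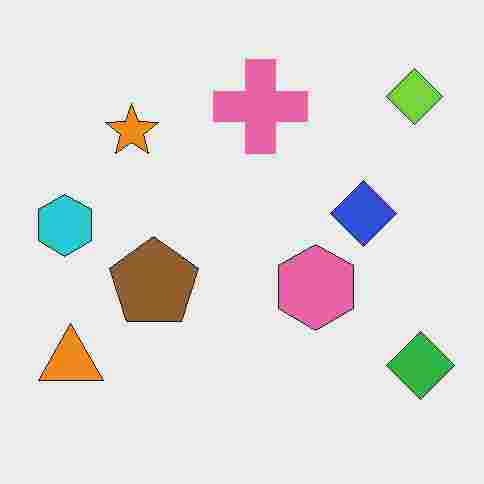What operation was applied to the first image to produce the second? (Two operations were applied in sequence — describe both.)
Flipped horizontally (left ↔ right), then degraded with heavy JPEG compression.

The green diamond is in the bottom-left of the first image and the bottom-right of the second — shapes on opposite sides of the vertical midline have swapped in a mirror flip. Blocky 8×8 compression artifacts appear around shape edges and the flat background shows ringing — characteristic JPEG degradation.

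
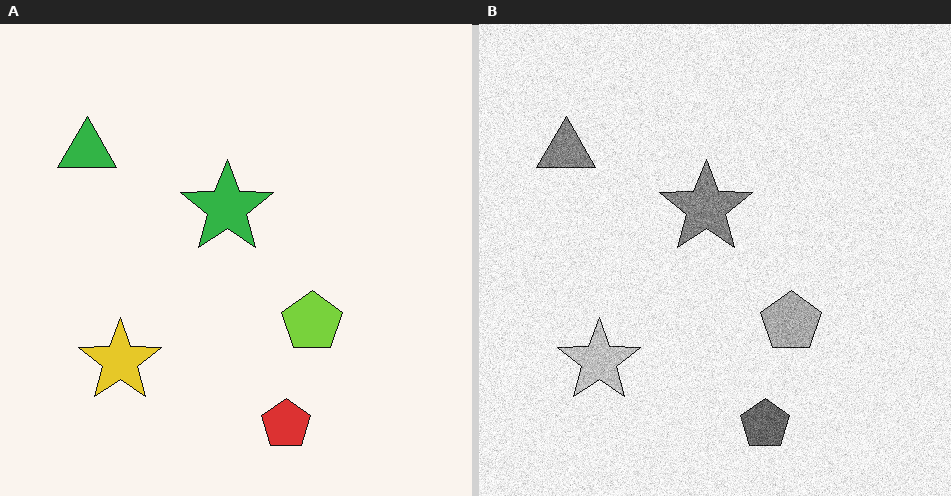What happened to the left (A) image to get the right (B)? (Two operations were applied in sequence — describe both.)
Degraded with strong gaussian noise, then converted to grayscale.

Random speckle covers the whole image, including the flat background. All color is removed — every shape is now a shade of grey.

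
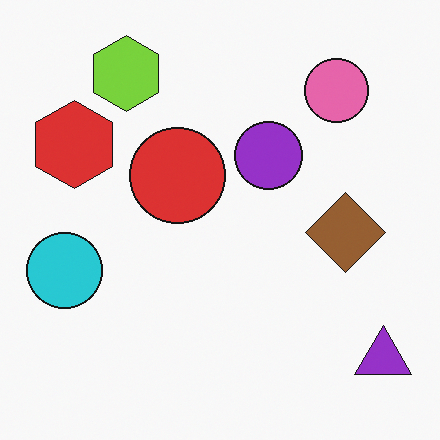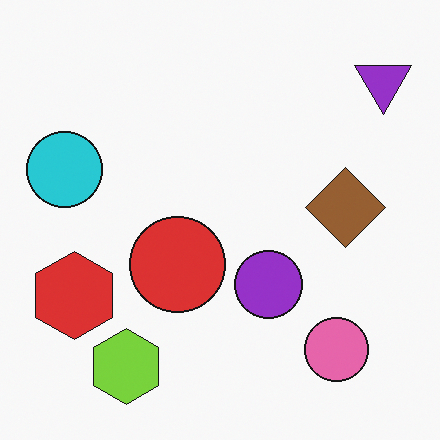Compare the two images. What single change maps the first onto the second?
This is the original image flipped vertically (top ↔ bottom).

The lime hexagon is in the top-left of the first image and the bottom-left of the second — shapes on opposite sides of the horizontal midline have swapped in a mirror flip.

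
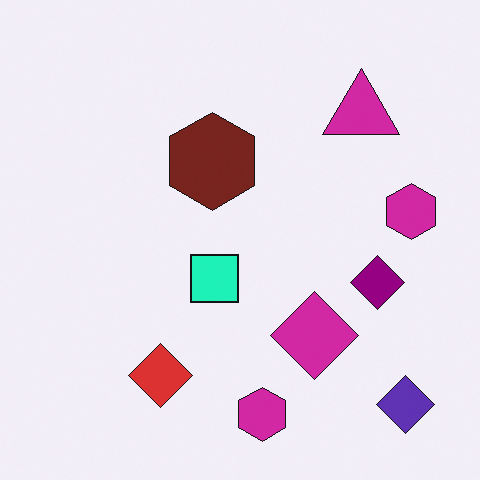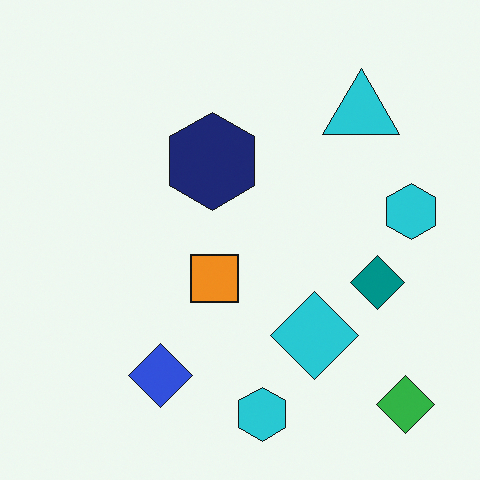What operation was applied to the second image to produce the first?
Hue-shifted through roughly a third of the color wheel.

Every shape's color has rotated by the same amount around the hue wheel — a uniform hue shift.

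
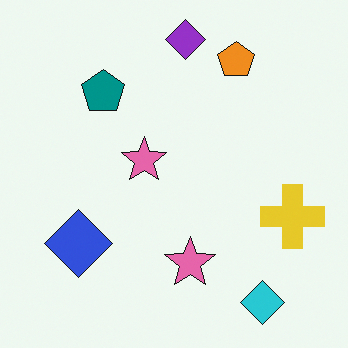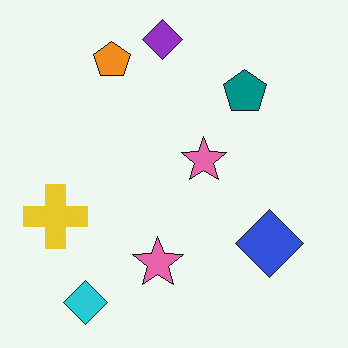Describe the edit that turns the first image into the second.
The image was flipped horizontally (left ↔ right).

The yellow cross is in the right of the first image and the left of the second — shapes on opposite sides of the vertical midline have swapped in a mirror flip.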